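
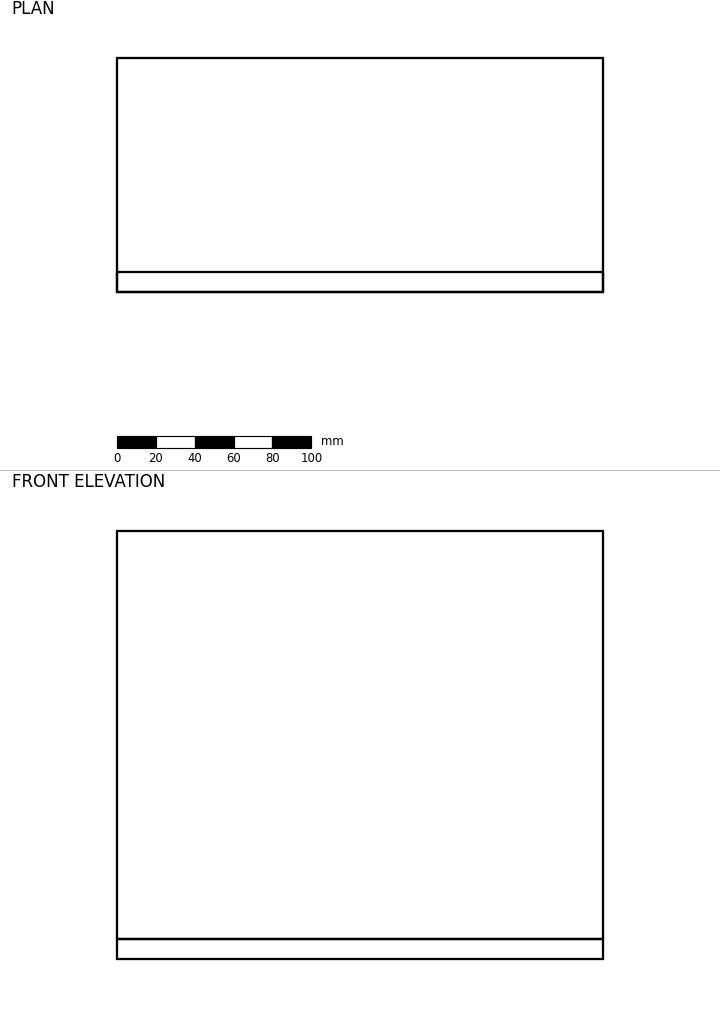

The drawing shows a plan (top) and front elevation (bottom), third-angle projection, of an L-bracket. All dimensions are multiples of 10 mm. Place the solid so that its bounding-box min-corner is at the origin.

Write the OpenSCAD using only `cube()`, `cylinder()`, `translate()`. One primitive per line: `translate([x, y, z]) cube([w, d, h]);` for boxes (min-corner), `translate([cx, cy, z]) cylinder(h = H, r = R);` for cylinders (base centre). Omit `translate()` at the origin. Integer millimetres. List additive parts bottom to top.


cube([250, 120, 10]);
translate([0, 0, 10]) cube([250, 10, 210]);


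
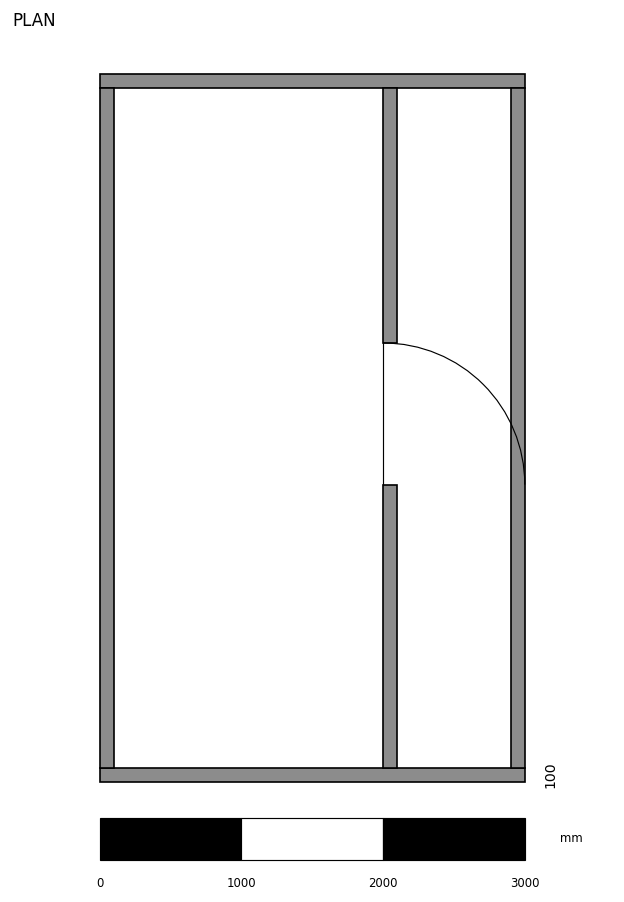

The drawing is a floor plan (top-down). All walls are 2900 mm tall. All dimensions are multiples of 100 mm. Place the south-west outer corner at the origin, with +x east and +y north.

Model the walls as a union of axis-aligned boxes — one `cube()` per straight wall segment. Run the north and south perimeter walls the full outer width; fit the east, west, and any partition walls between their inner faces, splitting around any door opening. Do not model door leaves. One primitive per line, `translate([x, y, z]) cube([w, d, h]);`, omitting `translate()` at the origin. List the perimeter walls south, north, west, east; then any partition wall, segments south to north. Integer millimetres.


cube([3000, 100, 2900]);
translate([0, 4900, 0]) cube([3000, 100, 2900]);
translate([0, 100, 0]) cube([100, 4800, 2900]);
translate([2900, 100, 0]) cube([100, 4800, 2900]);
translate([2000, 100, 0]) cube([100, 2000, 2900]);
translate([2000, 3100, 0]) cube([100, 1800, 2900]);


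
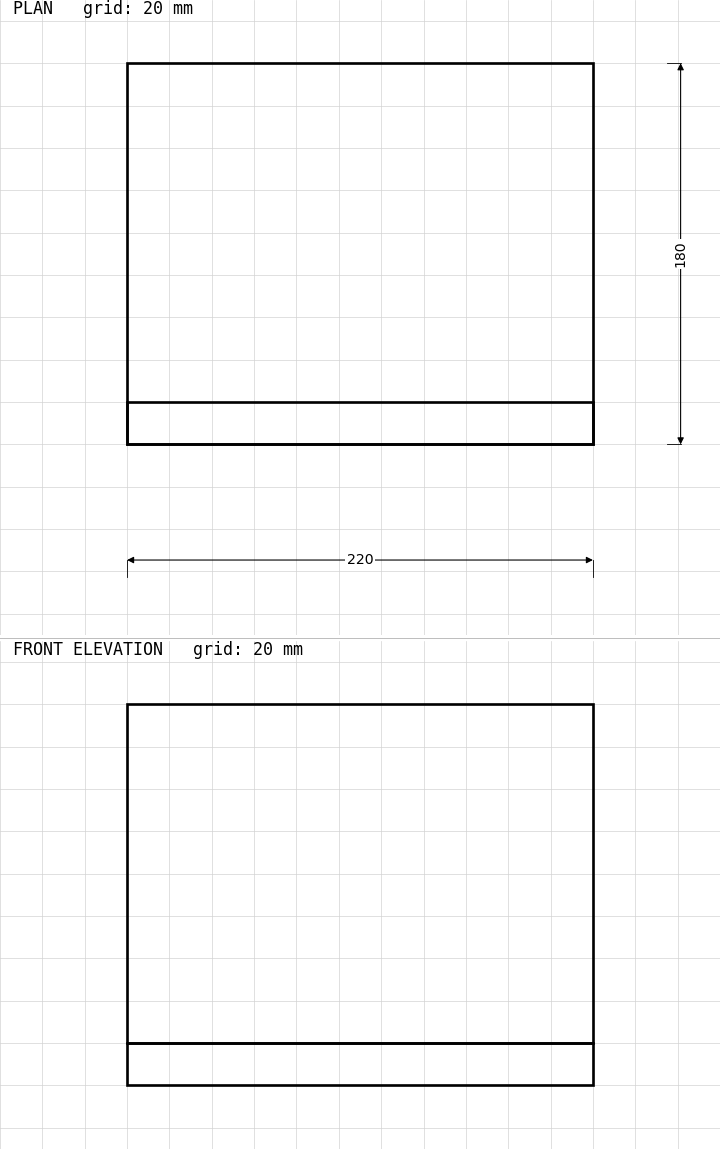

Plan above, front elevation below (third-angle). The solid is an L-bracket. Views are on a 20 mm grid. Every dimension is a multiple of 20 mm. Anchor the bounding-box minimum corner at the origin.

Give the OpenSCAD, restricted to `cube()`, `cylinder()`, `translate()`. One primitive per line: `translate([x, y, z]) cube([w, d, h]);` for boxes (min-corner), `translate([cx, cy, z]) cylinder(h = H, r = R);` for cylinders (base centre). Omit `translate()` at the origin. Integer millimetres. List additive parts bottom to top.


cube([220, 180, 20]);
translate([0, 0, 20]) cube([220, 20, 160]);


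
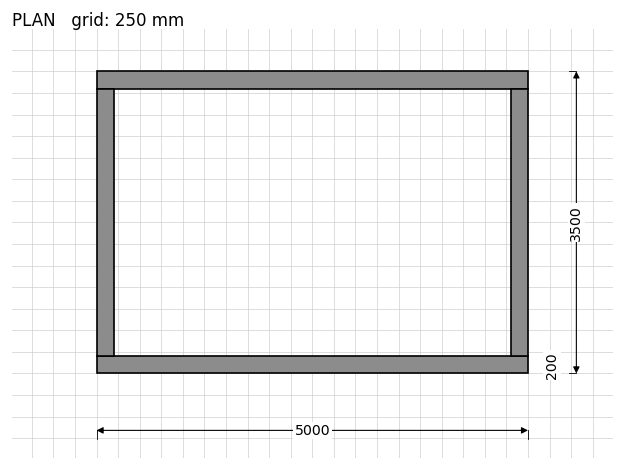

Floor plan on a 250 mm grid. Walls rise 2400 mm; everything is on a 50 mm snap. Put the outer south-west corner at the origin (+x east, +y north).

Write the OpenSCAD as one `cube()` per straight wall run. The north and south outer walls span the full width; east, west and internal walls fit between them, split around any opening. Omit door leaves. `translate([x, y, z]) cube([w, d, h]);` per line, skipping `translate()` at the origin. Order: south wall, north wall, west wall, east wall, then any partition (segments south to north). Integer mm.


cube([5000, 200, 2400]);
translate([0, 3300, 0]) cube([5000, 200, 2400]);
translate([0, 200, 0]) cube([200, 3100, 2400]);
translate([4800, 200, 0]) cube([200, 3100, 2400]);


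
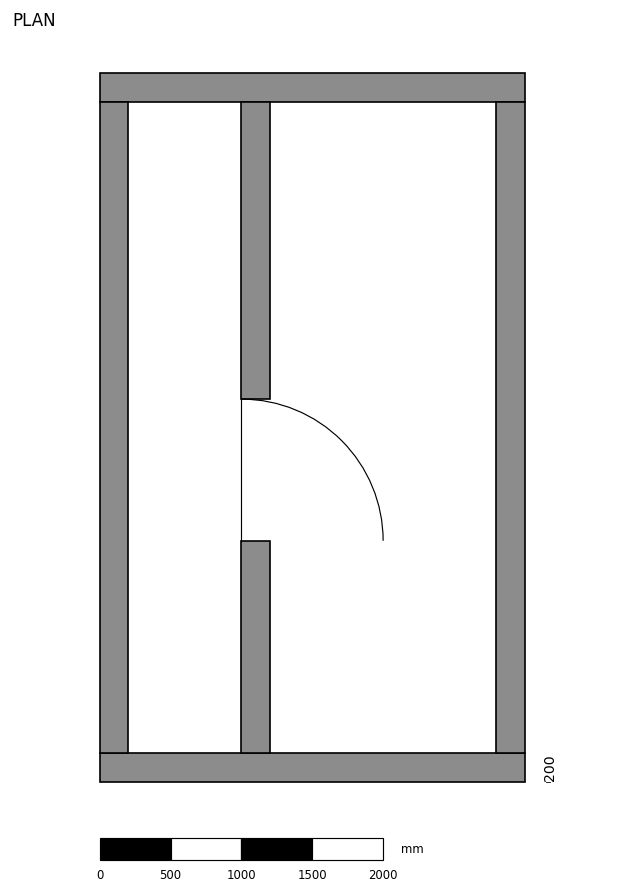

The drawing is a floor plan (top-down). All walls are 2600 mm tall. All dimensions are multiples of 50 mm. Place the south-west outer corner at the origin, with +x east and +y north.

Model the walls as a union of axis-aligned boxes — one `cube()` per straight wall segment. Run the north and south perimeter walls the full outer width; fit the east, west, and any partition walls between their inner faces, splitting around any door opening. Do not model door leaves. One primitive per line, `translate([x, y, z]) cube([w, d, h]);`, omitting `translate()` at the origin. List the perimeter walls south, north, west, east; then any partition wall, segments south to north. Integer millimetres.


cube([3000, 200, 2600]);
translate([0, 4800, 0]) cube([3000, 200, 2600]);
translate([0, 200, 0]) cube([200, 4600, 2600]);
translate([2800, 200, 0]) cube([200, 4600, 2600]);
translate([1000, 200, 0]) cube([200, 1500, 2600]);
translate([1000, 2700, 0]) cube([200, 2100, 2600]);


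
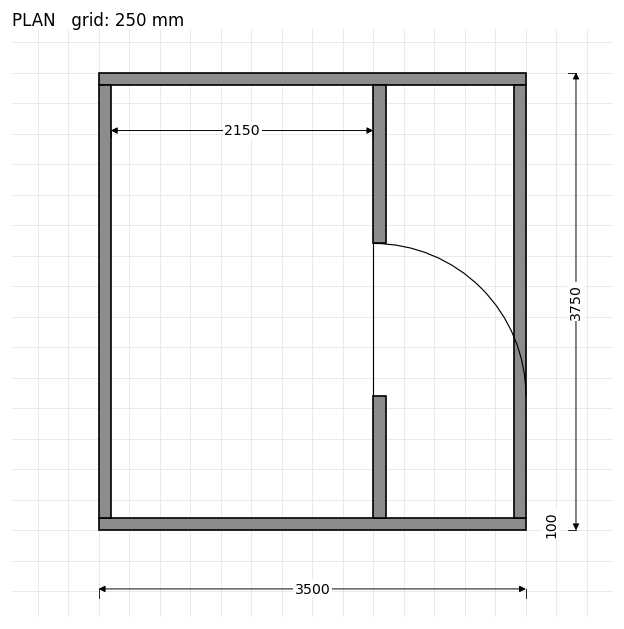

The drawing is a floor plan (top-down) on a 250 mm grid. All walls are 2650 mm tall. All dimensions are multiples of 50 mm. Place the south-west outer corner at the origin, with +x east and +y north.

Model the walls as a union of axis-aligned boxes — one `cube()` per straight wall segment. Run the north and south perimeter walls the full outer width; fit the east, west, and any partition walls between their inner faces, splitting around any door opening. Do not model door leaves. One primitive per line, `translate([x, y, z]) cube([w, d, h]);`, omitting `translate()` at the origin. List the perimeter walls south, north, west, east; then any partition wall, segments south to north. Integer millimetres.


cube([3500, 100, 2650]);
translate([0, 3650, 0]) cube([3500, 100, 2650]);
translate([0, 100, 0]) cube([100, 3550, 2650]);
translate([3400, 100, 0]) cube([100, 3550, 2650]);
translate([2250, 100, 0]) cube([100, 1000, 2650]);
translate([2250, 2350, 0]) cube([100, 1300, 2650]);


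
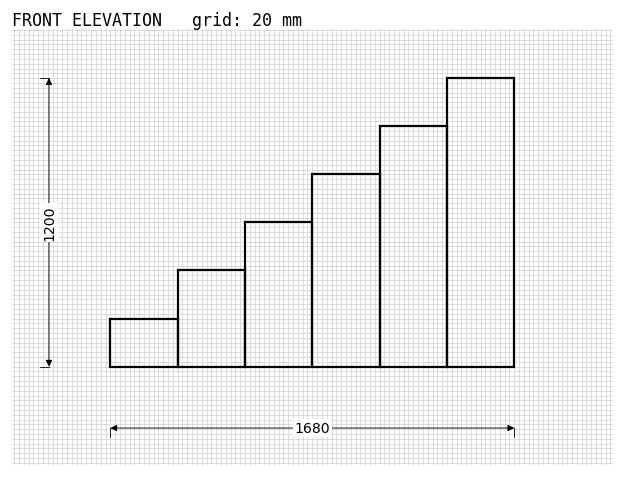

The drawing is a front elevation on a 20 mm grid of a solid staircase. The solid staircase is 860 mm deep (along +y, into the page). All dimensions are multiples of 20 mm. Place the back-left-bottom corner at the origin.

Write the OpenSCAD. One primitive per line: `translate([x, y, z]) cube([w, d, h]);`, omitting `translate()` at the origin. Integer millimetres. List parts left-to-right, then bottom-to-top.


cube([280, 860, 200]);
translate([280, 0, 0]) cube([280, 860, 400]);
translate([560, 0, 0]) cube([280, 860, 600]);
translate([840, 0, 0]) cube([280, 860, 800]);
translate([1120, 0, 0]) cube([280, 860, 1000]);
translate([1400, 0, 0]) cube([280, 860, 1200]);


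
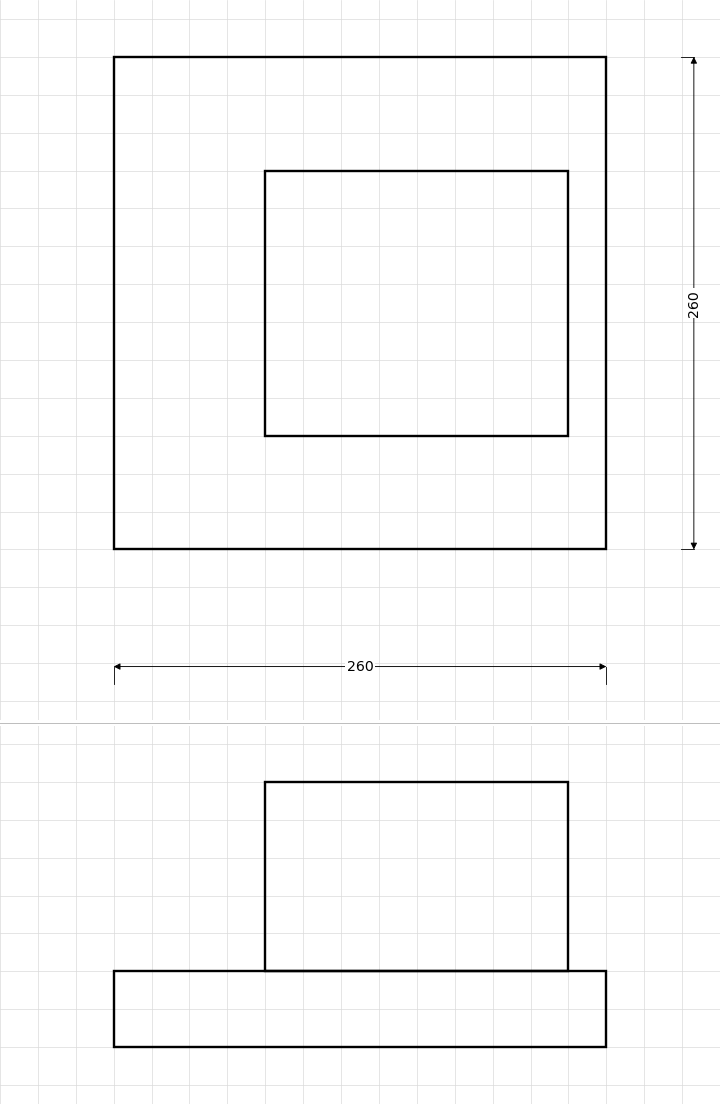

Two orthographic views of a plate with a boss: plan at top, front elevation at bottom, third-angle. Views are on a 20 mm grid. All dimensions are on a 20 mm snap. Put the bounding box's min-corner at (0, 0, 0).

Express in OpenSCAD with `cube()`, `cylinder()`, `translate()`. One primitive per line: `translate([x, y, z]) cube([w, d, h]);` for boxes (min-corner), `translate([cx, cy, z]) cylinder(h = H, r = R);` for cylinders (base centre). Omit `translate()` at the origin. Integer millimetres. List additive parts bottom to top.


cube([260, 260, 40]);
translate([80, 60, 40]) cube([160, 140, 100]);


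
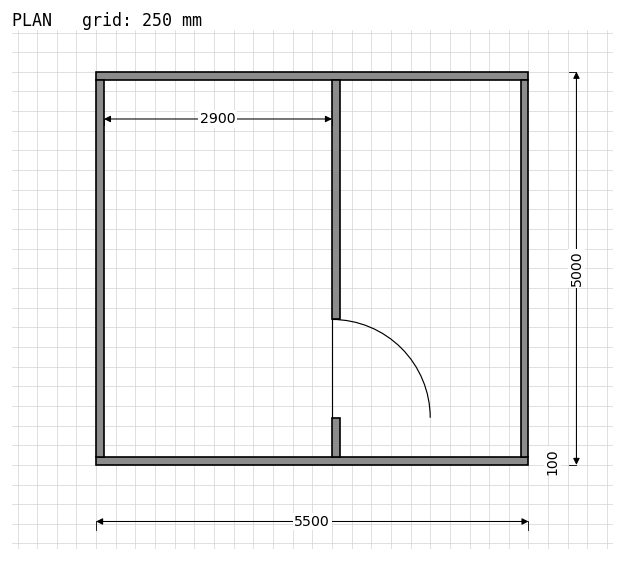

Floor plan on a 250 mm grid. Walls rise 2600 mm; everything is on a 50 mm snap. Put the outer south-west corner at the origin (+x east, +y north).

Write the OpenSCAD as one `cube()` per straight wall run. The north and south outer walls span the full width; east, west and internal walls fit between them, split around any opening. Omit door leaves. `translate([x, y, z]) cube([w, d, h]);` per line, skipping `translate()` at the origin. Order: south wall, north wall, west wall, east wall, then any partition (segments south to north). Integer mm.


cube([5500, 100, 2600]);
translate([0, 4900, 0]) cube([5500, 100, 2600]);
translate([0, 100, 0]) cube([100, 4800, 2600]);
translate([5400, 100, 0]) cube([100, 4800, 2600]);
translate([3000, 100, 0]) cube([100, 500, 2600]);
translate([3000, 1850, 0]) cube([100, 3050, 2600]);


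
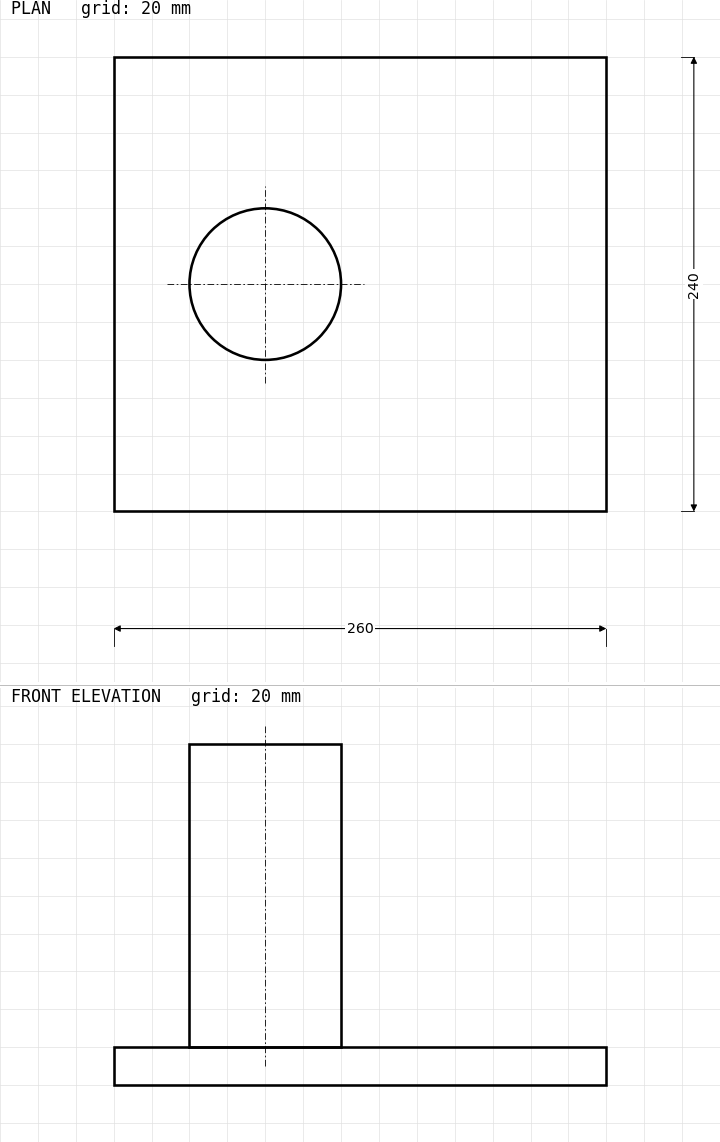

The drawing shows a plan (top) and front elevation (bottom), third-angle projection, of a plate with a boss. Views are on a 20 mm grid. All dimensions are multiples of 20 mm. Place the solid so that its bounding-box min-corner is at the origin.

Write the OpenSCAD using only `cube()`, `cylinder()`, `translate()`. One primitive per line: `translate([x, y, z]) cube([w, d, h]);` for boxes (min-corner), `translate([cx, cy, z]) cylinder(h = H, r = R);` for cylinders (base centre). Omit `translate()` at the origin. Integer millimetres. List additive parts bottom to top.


cube([260, 240, 20]);
translate([80, 120, 20]) cylinder(h = 160, r = 40);


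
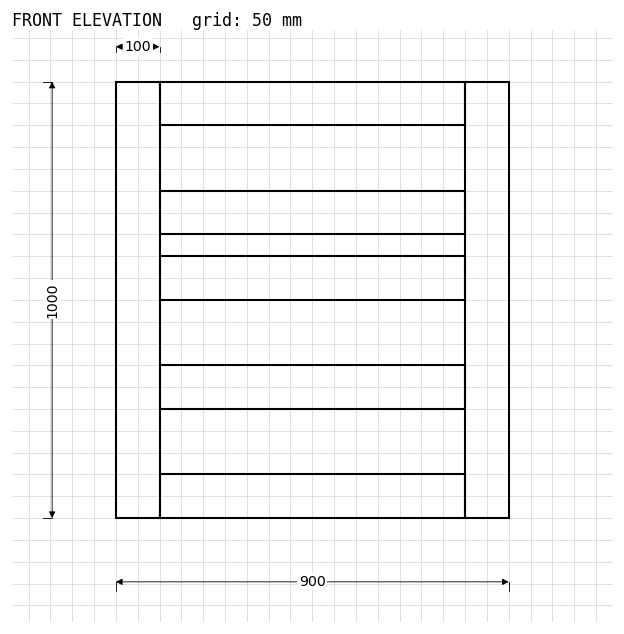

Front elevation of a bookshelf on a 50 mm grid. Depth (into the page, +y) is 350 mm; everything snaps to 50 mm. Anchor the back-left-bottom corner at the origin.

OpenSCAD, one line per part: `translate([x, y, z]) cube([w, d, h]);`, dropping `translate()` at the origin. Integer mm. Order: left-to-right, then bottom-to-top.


cube([100, 350, 1000]);
translate([100, 0, 0]) cube([700, 350, 100]);
translate([100, 0, 250]) cube([700, 350, 100]);
translate([100, 0, 500]) cube([700, 350, 100]);
translate([100, 0, 650]) cube([700, 350, 100]);
translate([100, 0, 900]) cube([700, 350, 100]);
translate([800, 0, 0]) cube([100, 350, 1000]);


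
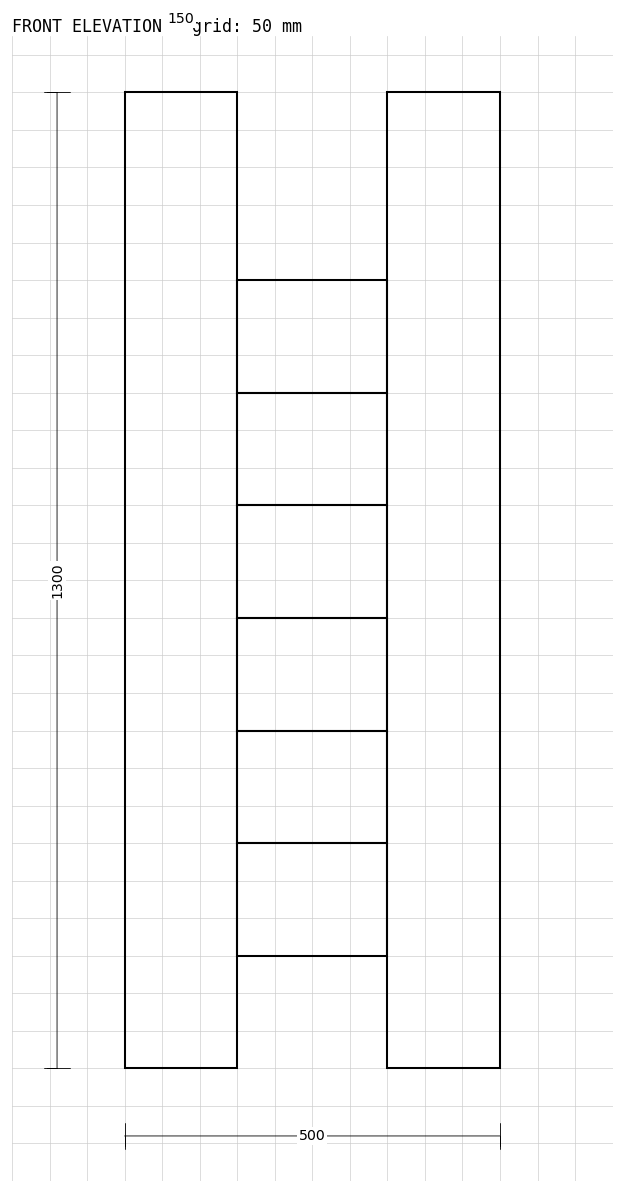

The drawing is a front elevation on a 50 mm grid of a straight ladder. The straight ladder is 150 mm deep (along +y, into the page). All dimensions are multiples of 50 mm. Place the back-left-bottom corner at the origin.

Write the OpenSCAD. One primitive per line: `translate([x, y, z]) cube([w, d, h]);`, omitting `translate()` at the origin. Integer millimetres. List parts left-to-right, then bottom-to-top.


cube([150, 150, 1300]);
translate([150, 0, 150]) cube([200, 150, 150]);
translate([150, 0, 300]) cube([200, 150, 150]);
translate([150, 0, 450]) cube([200, 150, 150]);
translate([150, 0, 600]) cube([200, 150, 150]);
translate([150, 0, 750]) cube([200, 150, 150]);
translate([150, 0, 900]) cube([200, 150, 150]);
translate([350, 0, 0]) cube([150, 150, 1300]);


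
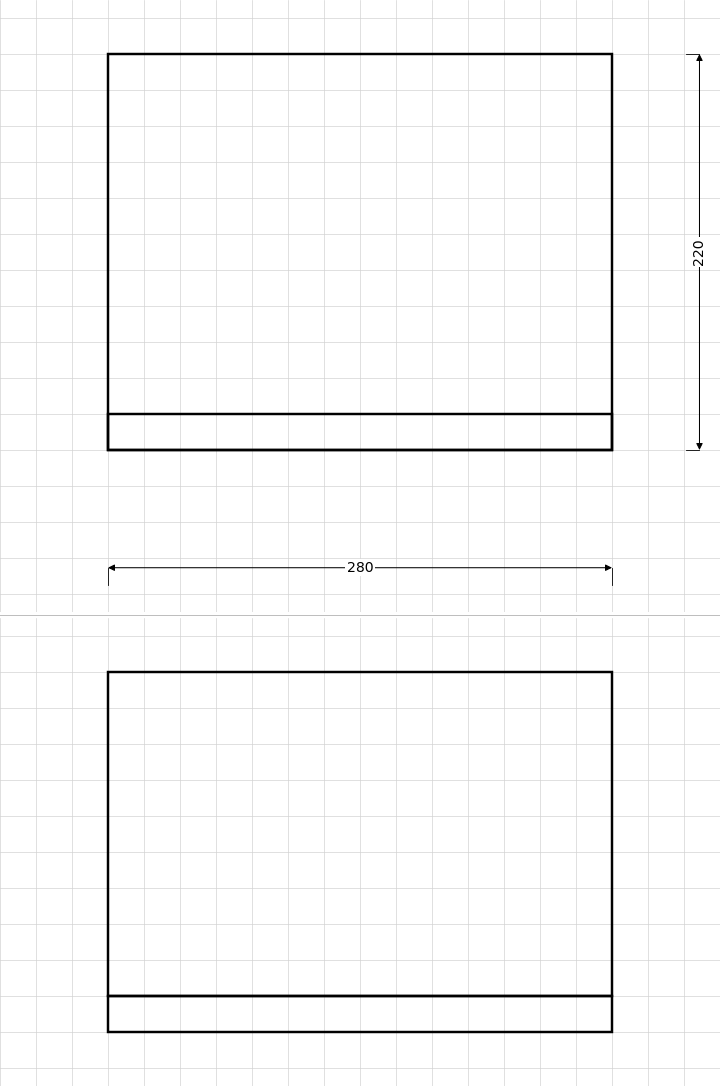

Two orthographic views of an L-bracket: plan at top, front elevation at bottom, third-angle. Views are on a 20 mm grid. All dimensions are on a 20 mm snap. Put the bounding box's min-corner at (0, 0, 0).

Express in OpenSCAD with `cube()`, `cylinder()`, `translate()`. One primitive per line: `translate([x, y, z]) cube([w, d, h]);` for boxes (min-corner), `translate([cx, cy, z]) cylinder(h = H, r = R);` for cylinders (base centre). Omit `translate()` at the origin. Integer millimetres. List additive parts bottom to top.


cube([280, 220, 20]);
translate([0, 0, 20]) cube([280, 20, 180]);


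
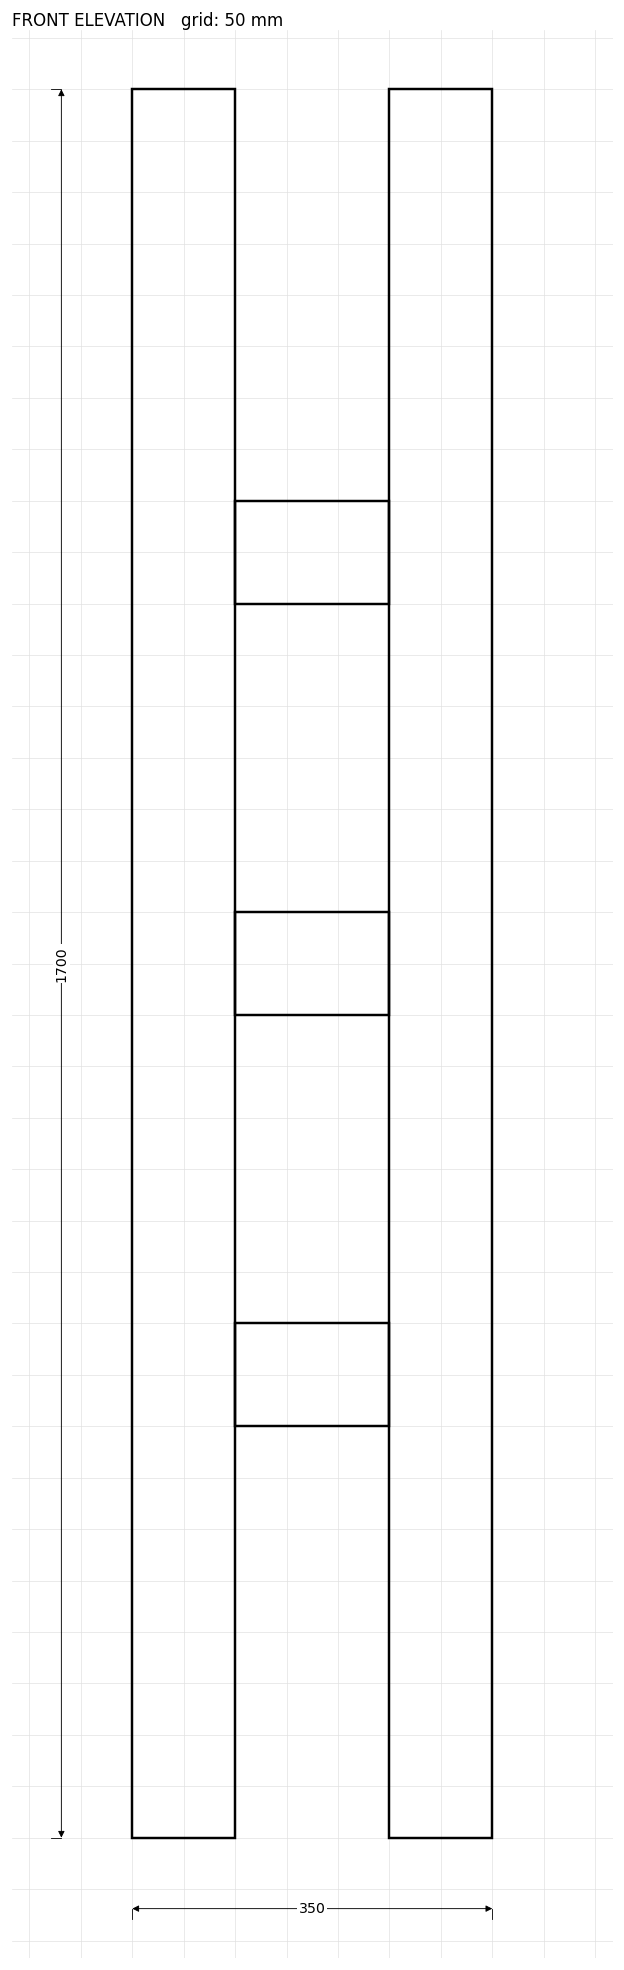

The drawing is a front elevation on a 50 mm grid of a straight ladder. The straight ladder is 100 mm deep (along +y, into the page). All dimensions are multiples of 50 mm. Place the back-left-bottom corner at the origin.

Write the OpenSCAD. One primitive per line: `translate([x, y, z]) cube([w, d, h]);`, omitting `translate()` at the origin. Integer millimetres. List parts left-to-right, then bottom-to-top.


cube([100, 100, 1700]);
translate([100, 0, 400]) cube([150, 100, 100]);
translate([100, 0, 800]) cube([150, 100, 100]);
translate([100, 0, 1200]) cube([150, 100, 100]);
translate([250, 0, 0]) cube([100, 100, 1700]);


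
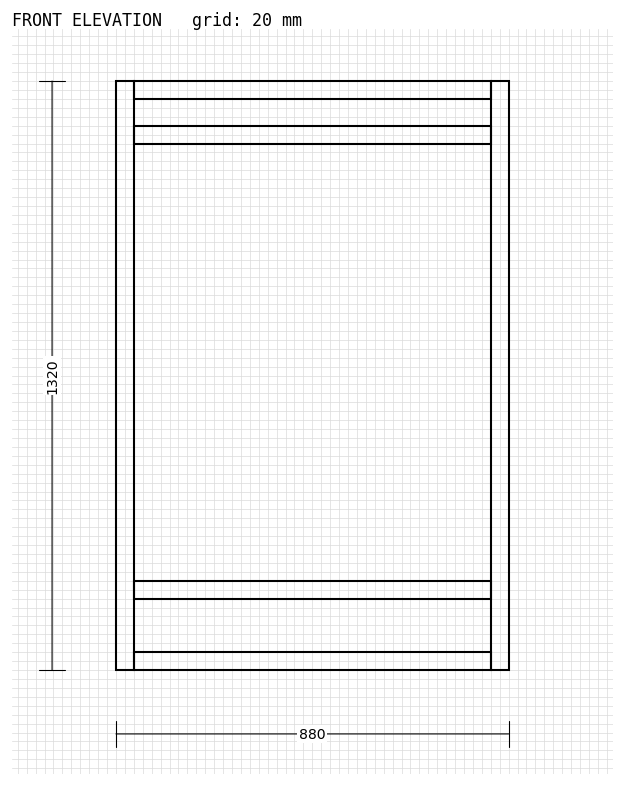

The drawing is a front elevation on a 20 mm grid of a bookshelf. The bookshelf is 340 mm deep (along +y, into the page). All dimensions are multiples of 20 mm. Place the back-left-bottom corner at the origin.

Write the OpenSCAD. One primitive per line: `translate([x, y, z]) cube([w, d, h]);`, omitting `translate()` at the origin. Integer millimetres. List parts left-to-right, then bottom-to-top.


cube([40, 340, 1320]);
translate([40, 0, 0]) cube([800, 340, 40]);
translate([40, 0, 160]) cube([800, 340, 40]);
translate([40, 0, 1180]) cube([800, 340, 40]);
translate([40, 0, 1280]) cube([800, 340, 40]);
translate([840, 0, 0]) cube([40, 340, 1320]);


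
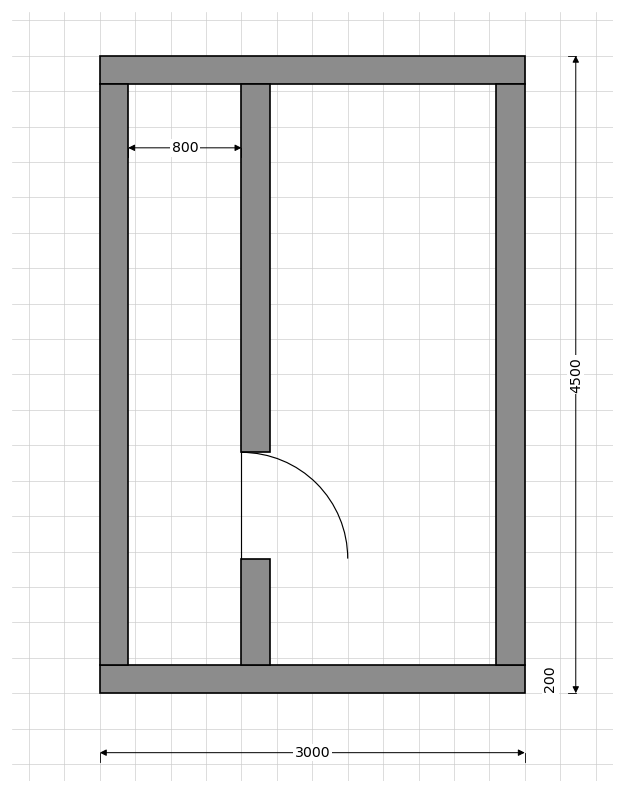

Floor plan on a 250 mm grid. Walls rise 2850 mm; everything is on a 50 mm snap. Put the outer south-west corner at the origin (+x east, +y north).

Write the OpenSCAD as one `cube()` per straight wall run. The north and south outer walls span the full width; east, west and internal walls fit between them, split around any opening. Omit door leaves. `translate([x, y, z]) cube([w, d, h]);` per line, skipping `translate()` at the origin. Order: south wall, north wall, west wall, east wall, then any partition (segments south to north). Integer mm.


cube([3000, 200, 2850]);
translate([0, 4300, 0]) cube([3000, 200, 2850]);
translate([0, 200, 0]) cube([200, 4100, 2850]);
translate([2800, 200, 0]) cube([200, 4100, 2850]);
translate([1000, 200, 0]) cube([200, 750, 2850]);
translate([1000, 1700, 0]) cube([200, 2600, 2850]);


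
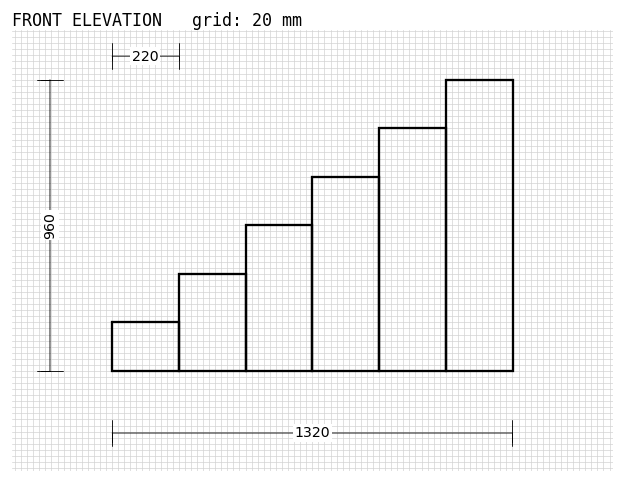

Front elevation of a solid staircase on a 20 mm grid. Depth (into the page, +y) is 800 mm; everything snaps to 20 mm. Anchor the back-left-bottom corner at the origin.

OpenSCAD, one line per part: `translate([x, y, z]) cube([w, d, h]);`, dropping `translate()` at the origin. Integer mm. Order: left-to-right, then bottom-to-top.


cube([220, 800, 160]);
translate([220, 0, 0]) cube([220, 800, 320]);
translate([440, 0, 0]) cube([220, 800, 480]);
translate([660, 0, 0]) cube([220, 800, 640]);
translate([880, 0, 0]) cube([220, 800, 800]);
translate([1100, 0, 0]) cube([220, 800, 960]);


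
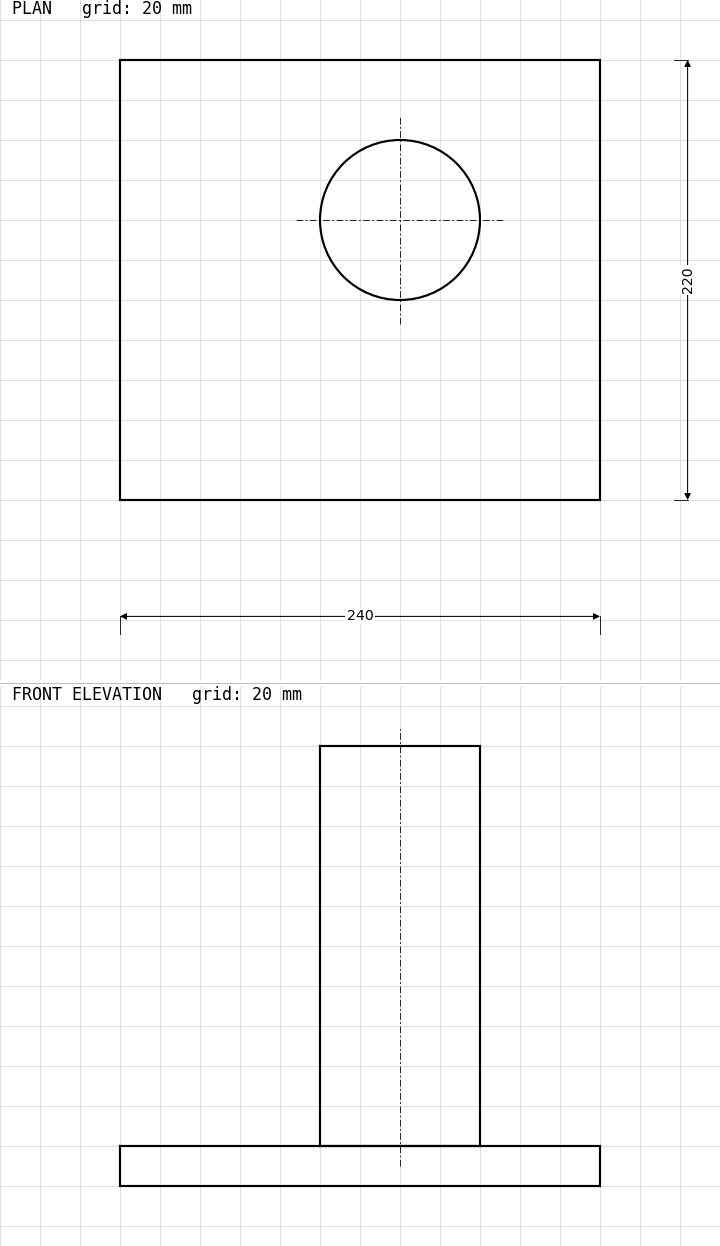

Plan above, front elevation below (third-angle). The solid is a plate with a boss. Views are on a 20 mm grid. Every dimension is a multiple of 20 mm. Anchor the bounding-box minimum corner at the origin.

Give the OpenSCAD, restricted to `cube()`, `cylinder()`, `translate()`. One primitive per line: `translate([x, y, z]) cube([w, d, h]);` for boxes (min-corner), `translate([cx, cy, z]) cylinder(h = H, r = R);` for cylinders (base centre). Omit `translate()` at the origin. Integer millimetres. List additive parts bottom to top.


cube([240, 220, 20]);
translate([140, 140, 20]) cylinder(h = 200, r = 40);


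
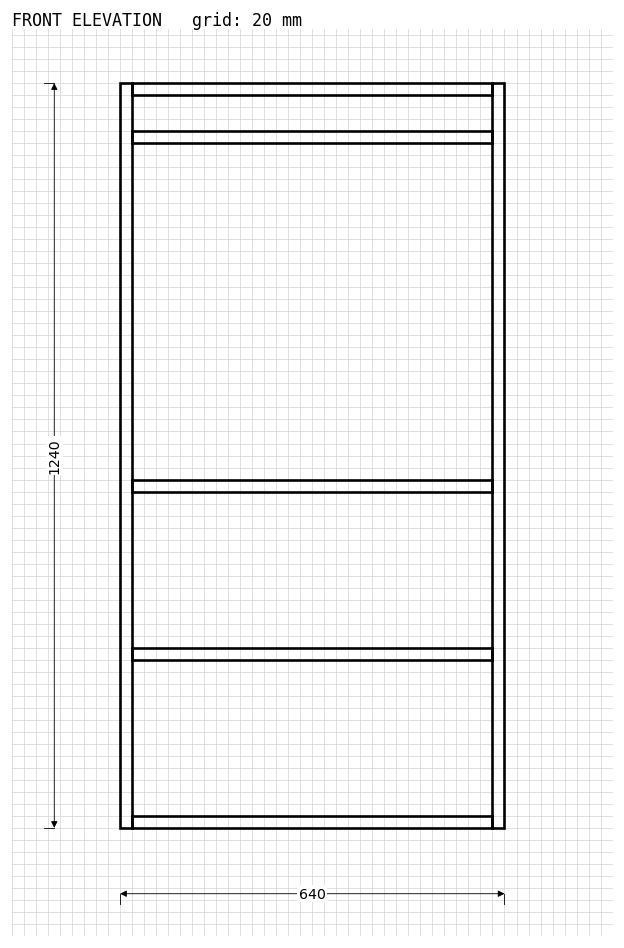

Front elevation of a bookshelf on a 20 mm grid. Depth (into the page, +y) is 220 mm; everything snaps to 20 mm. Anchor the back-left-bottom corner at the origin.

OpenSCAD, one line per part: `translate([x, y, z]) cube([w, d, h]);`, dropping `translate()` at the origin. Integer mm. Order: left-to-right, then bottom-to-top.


cube([20, 220, 1240]);
translate([20, 0, 0]) cube([600, 220, 20]);
translate([20, 0, 280]) cube([600, 220, 20]);
translate([20, 0, 560]) cube([600, 220, 20]);
translate([20, 0, 1140]) cube([600, 220, 20]);
translate([20, 0, 1220]) cube([600, 220, 20]);
translate([620, 0, 0]) cube([20, 220, 1240]);


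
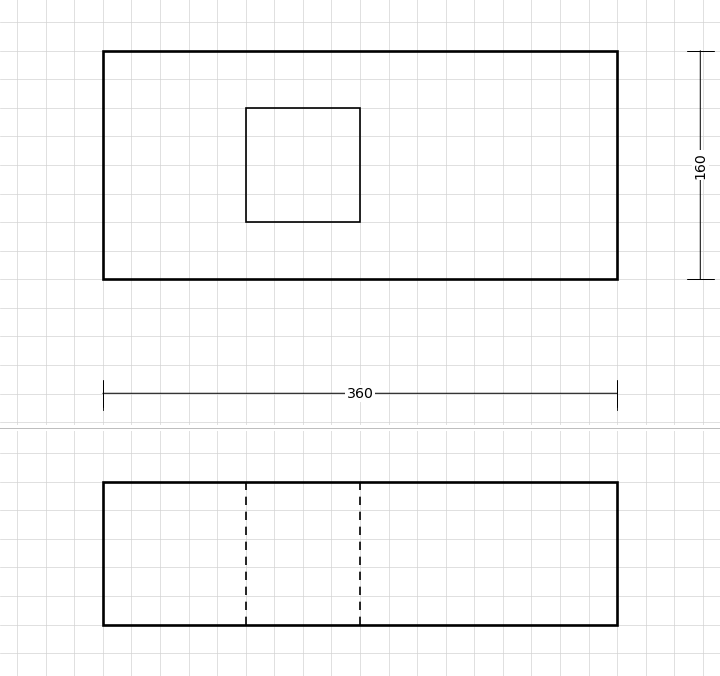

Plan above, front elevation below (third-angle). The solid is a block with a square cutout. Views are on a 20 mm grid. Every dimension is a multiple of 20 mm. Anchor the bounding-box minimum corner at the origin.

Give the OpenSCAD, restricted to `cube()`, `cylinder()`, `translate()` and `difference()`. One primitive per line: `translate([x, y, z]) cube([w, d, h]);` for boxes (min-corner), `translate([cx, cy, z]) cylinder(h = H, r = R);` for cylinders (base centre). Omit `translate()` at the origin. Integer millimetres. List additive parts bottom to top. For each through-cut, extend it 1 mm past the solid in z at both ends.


difference() {
  cube([360, 160, 100]);
  translate([100, 40, -1]) cube([80, 80, 102]);
}


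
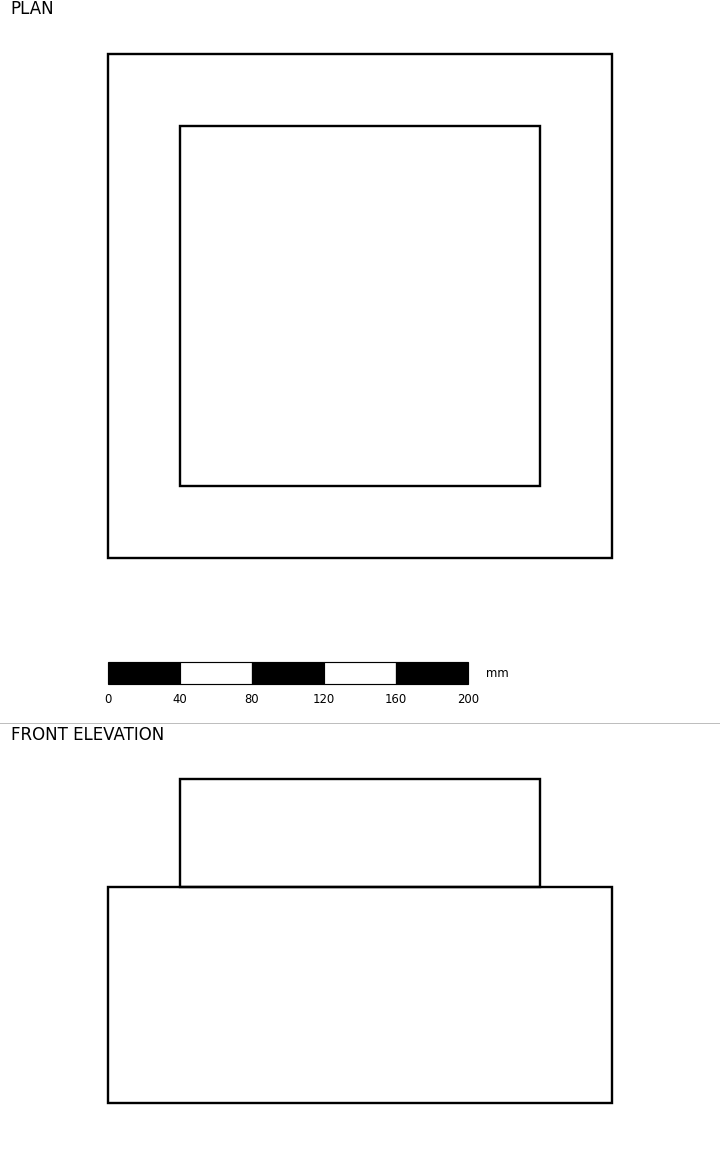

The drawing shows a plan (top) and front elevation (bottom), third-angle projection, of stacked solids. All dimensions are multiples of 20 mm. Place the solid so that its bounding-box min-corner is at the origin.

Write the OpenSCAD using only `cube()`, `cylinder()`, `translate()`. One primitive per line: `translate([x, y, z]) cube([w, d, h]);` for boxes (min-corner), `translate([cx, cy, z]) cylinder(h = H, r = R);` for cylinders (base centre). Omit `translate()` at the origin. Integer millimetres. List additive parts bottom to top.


cube([280, 280, 120]);
translate([40, 40, 120]) cube([200, 200, 60]);


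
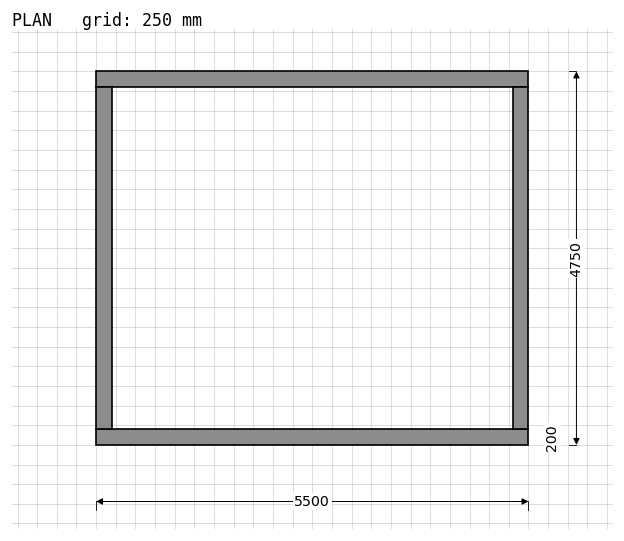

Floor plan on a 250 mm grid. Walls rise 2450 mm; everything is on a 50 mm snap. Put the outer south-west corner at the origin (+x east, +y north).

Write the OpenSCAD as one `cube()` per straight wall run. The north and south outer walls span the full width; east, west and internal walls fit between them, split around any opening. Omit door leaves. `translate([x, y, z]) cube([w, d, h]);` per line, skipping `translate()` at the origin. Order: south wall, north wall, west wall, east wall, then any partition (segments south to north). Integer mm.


cube([5500, 200, 2450]);
translate([0, 4550, 0]) cube([5500, 200, 2450]);
translate([0, 200, 0]) cube([200, 4350, 2450]);
translate([5300, 200, 0]) cube([200, 4350, 2450]);


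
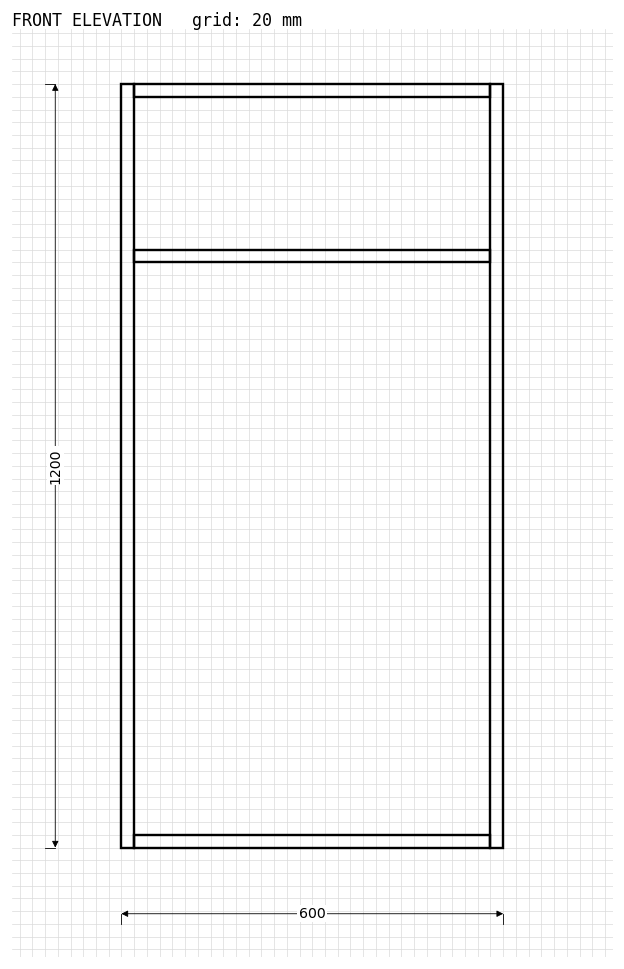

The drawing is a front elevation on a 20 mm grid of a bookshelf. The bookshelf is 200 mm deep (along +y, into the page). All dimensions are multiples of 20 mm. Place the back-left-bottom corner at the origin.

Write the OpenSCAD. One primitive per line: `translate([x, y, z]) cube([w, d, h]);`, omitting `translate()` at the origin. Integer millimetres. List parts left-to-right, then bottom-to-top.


cube([20, 200, 1200]);
translate([20, 0, 0]) cube([560, 200, 20]);
translate([20, 0, 920]) cube([560, 200, 20]);
translate([20, 0, 1180]) cube([560, 200, 20]);
translate([580, 0, 0]) cube([20, 200, 1200]);


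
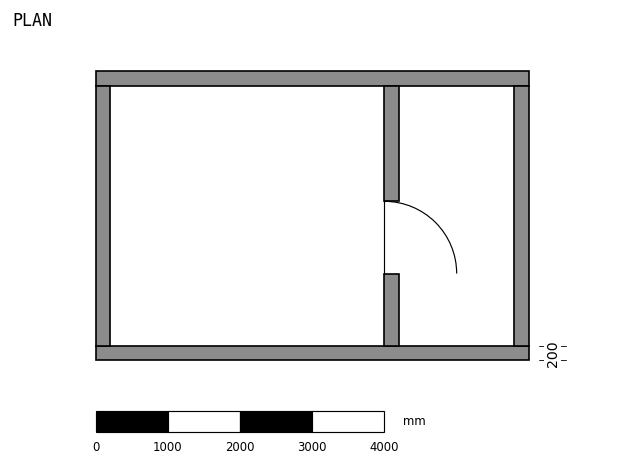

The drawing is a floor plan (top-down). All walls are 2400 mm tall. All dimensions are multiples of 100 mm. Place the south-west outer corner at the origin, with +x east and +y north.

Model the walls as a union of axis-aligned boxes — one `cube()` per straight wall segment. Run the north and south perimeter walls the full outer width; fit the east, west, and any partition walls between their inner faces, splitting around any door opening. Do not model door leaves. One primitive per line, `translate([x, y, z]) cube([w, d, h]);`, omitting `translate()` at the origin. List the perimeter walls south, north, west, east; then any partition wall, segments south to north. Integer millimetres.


cube([6000, 200, 2400]);
translate([0, 3800, 0]) cube([6000, 200, 2400]);
translate([0, 200, 0]) cube([200, 3600, 2400]);
translate([5800, 200, 0]) cube([200, 3600, 2400]);
translate([4000, 200, 0]) cube([200, 1000, 2400]);
translate([4000, 2200, 0]) cube([200, 1600, 2400]);


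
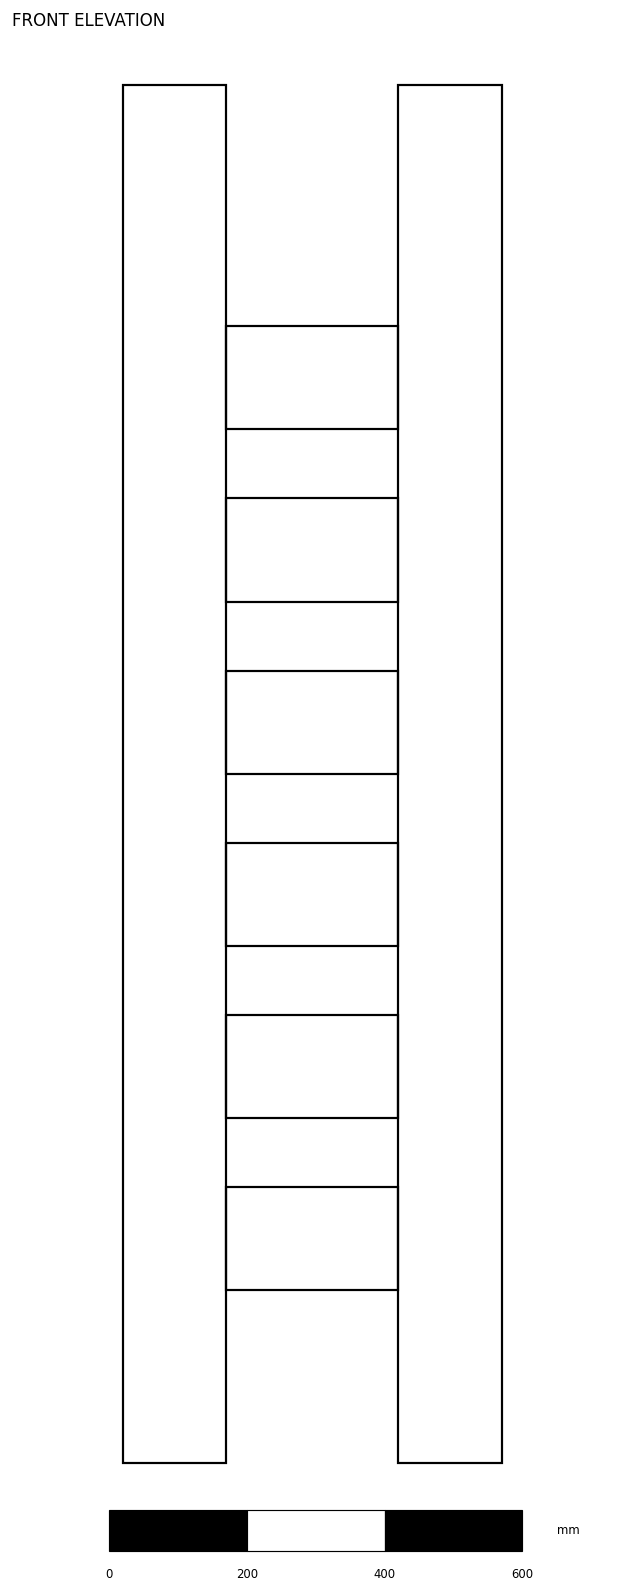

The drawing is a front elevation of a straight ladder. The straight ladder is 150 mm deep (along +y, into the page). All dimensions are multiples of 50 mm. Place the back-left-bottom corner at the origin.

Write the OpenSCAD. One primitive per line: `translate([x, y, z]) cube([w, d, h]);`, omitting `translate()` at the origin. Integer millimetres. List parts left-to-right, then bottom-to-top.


cube([150, 150, 2000]);
translate([150, 0, 250]) cube([250, 150, 150]);
translate([150, 0, 500]) cube([250, 150, 150]);
translate([150, 0, 750]) cube([250, 150, 150]);
translate([150, 0, 1000]) cube([250, 150, 150]);
translate([150, 0, 1250]) cube([250, 150, 150]);
translate([150, 0, 1500]) cube([250, 150, 150]);
translate([400, 0, 0]) cube([150, 150, 2000]);


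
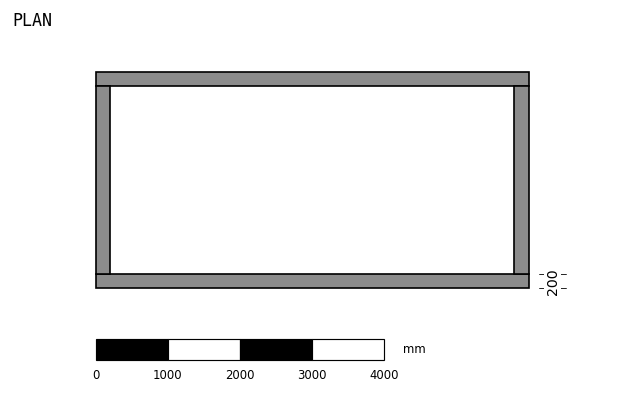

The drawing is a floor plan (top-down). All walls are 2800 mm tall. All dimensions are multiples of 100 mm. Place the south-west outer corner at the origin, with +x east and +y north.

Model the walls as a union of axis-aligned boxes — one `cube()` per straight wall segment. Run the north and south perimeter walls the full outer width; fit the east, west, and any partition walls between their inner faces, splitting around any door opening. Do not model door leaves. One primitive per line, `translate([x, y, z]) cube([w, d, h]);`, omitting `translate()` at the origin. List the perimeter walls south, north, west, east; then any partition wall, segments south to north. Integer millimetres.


cube([6000, 200, 2800]);
translate([0, 2800, 0]) cube([6000, 200, 2800]);
translate([0, 200, 0]) cube([200, 2600, 2800]);
translate([5800, 200, 0]) cube([200, 2600, 2800]);


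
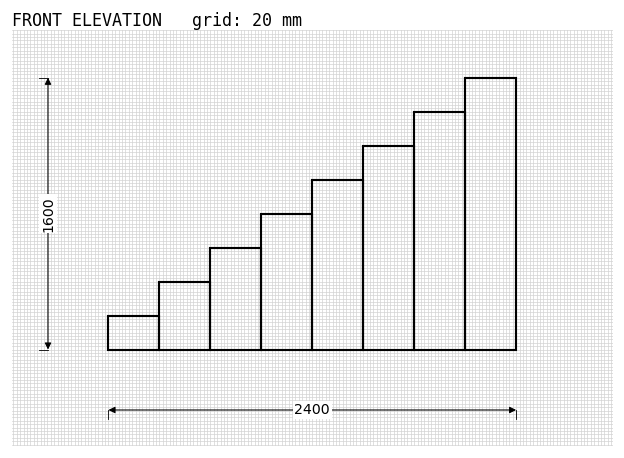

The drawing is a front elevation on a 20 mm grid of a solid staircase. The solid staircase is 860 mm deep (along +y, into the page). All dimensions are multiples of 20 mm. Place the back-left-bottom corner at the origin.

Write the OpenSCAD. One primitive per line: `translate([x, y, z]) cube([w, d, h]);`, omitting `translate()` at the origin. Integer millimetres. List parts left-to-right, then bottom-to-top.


cube([300, 860, 200]);
translate([300, 0, 0]) cube([300, 860, 400]);
translate([600, 0, 0]) cube([300, 860, 600]);
translate([900, 0, 0]) cube([300, 860, 800]);
translate([1200, 0, 0]) cube([300, 860, 1000]);
translate([1500, 0, 0]) cube([300, 860, 1200]);
translate([1800, 0, 0]) cube([300, 860, 1400]);
translate([2100, 0, 0]) cube([300, 860, 1600]);


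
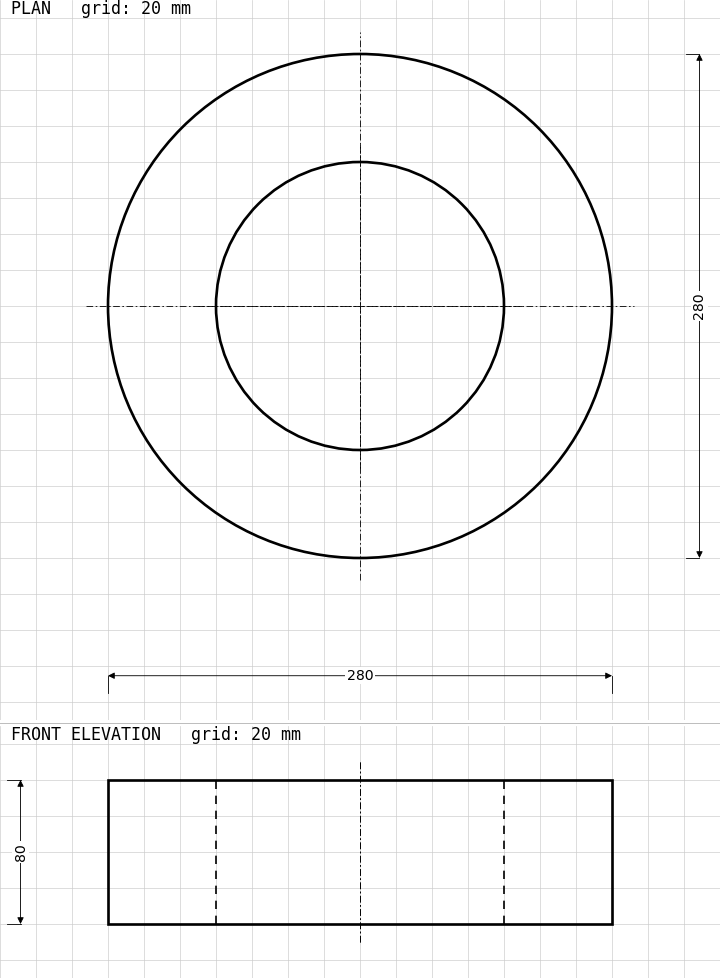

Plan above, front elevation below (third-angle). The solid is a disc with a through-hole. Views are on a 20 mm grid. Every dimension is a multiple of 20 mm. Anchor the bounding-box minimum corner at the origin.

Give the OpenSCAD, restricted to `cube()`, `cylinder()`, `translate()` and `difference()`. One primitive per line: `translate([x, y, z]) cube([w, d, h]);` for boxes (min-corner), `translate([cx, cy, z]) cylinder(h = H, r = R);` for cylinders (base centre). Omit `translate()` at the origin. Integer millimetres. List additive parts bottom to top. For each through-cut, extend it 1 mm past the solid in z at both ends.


difference() {
  translate([140, 140, 0]) cylinder(h = 80, r = 140);
  translate([140, 140, -1]) cylinder(h = 82, r = 80);
}


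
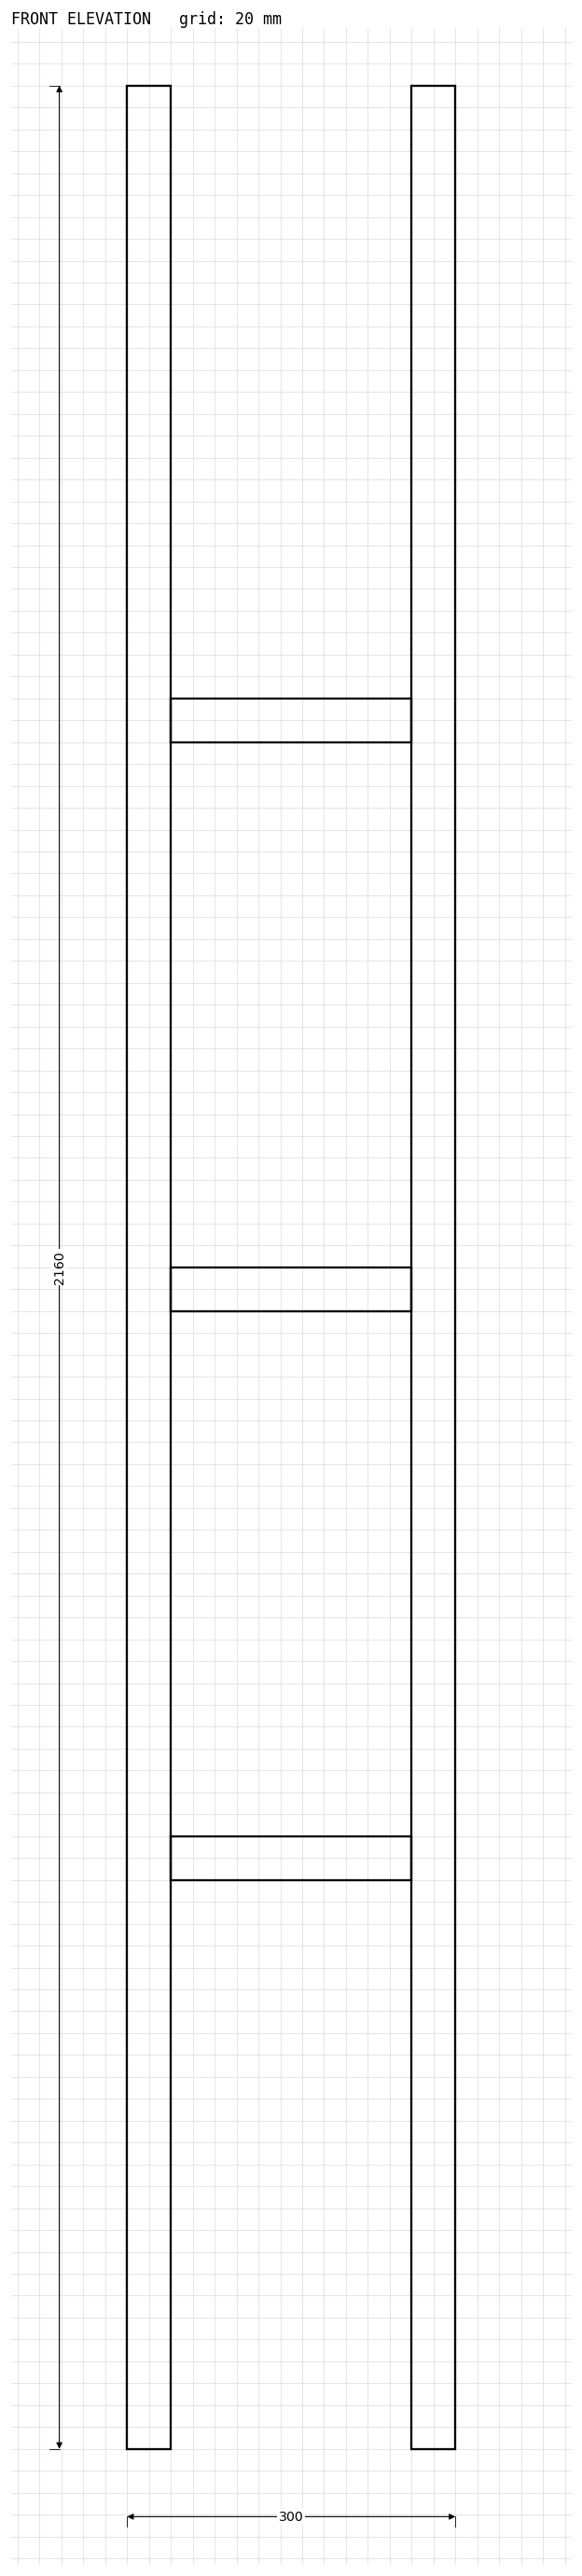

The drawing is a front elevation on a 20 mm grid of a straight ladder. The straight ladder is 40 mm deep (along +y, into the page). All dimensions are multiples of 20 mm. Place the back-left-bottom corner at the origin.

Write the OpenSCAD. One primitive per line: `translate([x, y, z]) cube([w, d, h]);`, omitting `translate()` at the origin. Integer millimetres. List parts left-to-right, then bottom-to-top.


cube([40, 40, 2160]);
translate([40, 0, 520]) cube([220, 40, 40]);
translate([40, 0, 1040]) cube([220, 40, 40]);
translate([40, 0, 1560]) cube([220, 40, 40]);
translate([260, 0, 0]) cube([40, 40, 2160]);


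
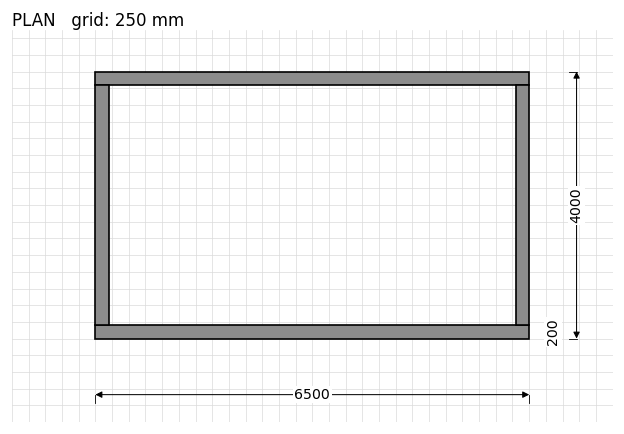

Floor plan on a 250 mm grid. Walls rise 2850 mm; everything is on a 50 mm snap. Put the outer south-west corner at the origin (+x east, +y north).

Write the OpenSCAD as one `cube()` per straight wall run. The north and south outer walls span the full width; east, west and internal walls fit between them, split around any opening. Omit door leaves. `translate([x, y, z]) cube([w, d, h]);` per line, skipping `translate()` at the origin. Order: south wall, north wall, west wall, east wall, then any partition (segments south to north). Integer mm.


cube([6500, 200, 2850]);
translate([0, 3800, 0]) cube([6500, 200, 2850]);
translate([0, 200, 0]) cube([200, 3600, 2850]);
translate([6300, 200, 0]) cube([200, 3600, 2850]);


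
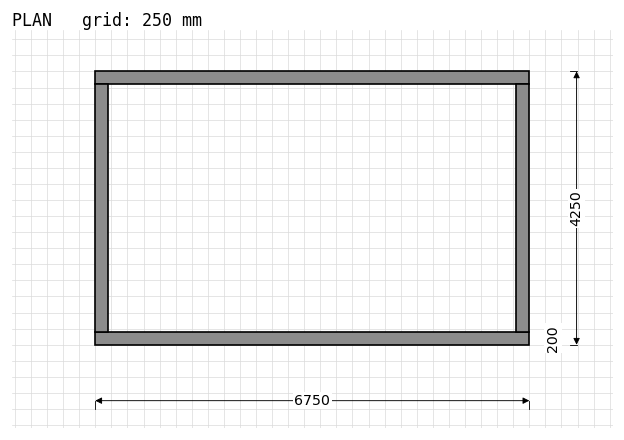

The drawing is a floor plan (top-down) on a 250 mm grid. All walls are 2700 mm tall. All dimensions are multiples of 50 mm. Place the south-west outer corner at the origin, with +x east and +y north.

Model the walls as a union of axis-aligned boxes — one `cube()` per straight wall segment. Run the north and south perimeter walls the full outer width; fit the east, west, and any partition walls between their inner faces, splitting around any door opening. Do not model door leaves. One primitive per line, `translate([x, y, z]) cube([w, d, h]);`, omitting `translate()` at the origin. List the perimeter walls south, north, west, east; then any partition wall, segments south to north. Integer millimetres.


cube([6750, 200, 2700]);
translate([0, 4050, 0]) cube([6750, 200, 2700]);
translate([0, 200, 0]) cube([200, 3850, 2700]);
translate([6550, 200, 0]) cube([200, 3850, 2700]);


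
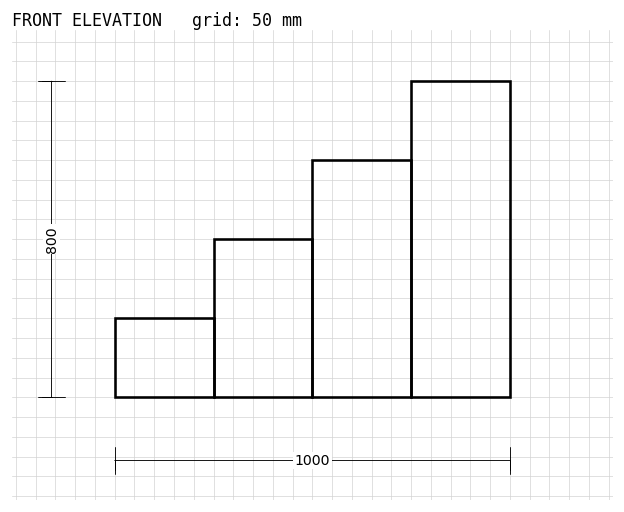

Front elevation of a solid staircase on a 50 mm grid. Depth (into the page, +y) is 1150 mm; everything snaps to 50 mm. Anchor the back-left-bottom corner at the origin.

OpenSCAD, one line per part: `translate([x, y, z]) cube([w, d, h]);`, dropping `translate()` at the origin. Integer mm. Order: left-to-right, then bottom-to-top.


cube([250, 1150, 200]);
translate([250, 0, 0]) cube([250, 1150, 400]);
translate([500, 0, 0]) cube([250, 1150, 600]);
translate([750, 0, 0]) cube([250, 1150, 800]);


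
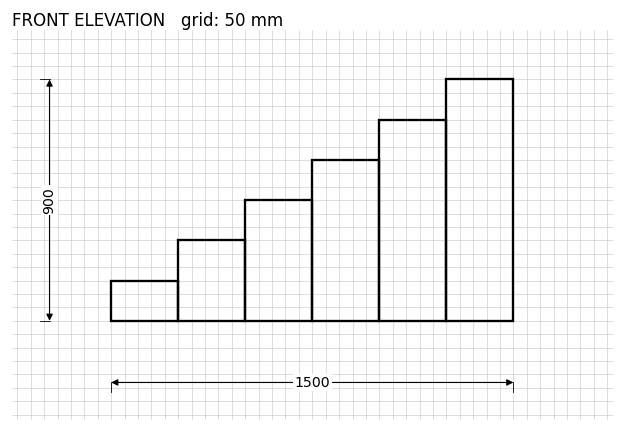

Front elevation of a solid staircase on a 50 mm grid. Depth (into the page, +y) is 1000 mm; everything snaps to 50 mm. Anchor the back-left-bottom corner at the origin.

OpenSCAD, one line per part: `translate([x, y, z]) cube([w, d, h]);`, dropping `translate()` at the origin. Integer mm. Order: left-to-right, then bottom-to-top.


cube([250, 1000, 150]);
translate([250, 0, 0]) cube([250, 1000, 300]);
translate([500, 0, 0]) cube([250, 1000, 450]);
translate([750, 0, 0]) cube([250, 1000, 600]);
translate([1000, 0, 0]) cube([250, 1000, 750]);
translate([1250, 0, 0]) cube([250, 1000, 900]);


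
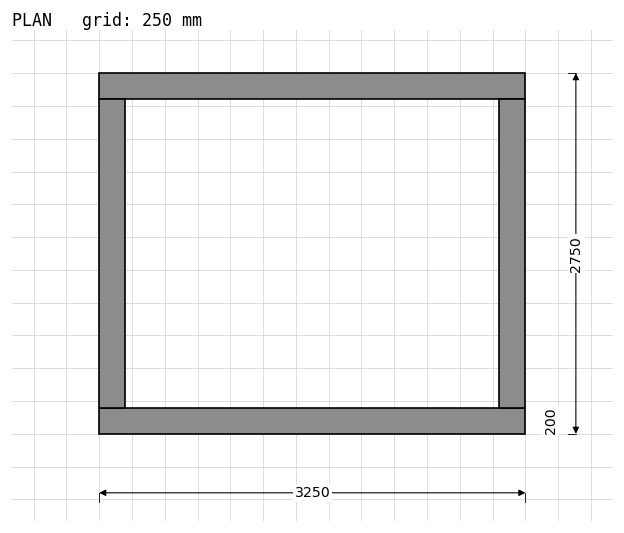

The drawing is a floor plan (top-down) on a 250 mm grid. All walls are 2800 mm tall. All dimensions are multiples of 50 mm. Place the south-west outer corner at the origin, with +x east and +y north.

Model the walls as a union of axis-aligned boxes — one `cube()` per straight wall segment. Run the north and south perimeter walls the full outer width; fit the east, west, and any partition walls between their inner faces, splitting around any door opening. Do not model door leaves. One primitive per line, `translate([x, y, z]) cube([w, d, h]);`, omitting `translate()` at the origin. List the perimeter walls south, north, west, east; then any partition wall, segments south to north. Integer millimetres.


cube([3250, 200, 2800]);
translate([0, 2550, 0]) cube([3250, 200, 2800]);
translate([0, 200, 0]) cube([200, 2350, 2800]);
translate([3050, 200, 0]) cube([200, 2350, 2800]);


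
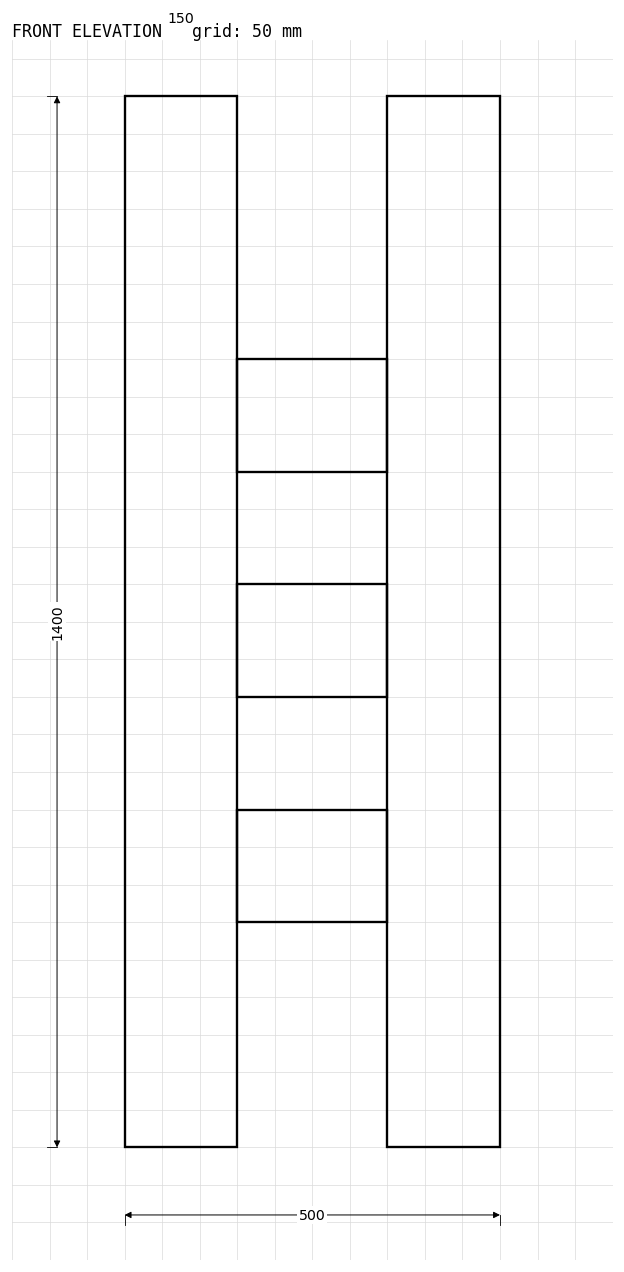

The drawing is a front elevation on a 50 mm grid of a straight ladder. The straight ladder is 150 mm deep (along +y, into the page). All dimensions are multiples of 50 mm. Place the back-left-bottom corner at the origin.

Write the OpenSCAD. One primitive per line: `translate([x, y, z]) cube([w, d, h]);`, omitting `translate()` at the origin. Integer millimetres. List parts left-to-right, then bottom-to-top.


cube([150, 150, 1400]);
translate([150, 0, 300]) cube([200, 150, 150]);
translate([150, 0, 600]) cube([200, 150, 150]);
translate([150, 0, 900]) cube([200, 150, 150]);
translate([350, 0, 0]) cube([150, 150, 1400]);


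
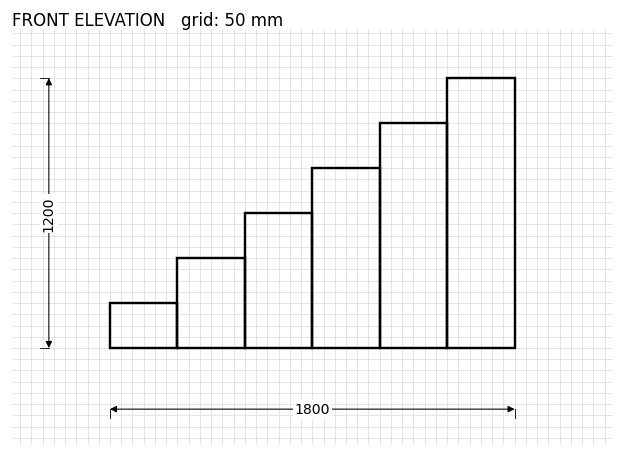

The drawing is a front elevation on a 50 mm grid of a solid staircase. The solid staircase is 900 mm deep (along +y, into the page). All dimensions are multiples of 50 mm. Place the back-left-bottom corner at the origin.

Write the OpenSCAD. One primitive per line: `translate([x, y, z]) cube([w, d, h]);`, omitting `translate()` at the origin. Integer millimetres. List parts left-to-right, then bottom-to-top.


cube([300, 900, 200]);
translate([300, 0, 0]) cube([300, 900, 400]);
translate([600, 0, 0]) cube([300, 900, 600]);
translate([900, 0, 0]) cube([300, 900, 800]);
translate([1200, 0, 0]) cube([300, 900, 1000]);
translate([1500, 0, 0]) cube([300, 900, 1200]);


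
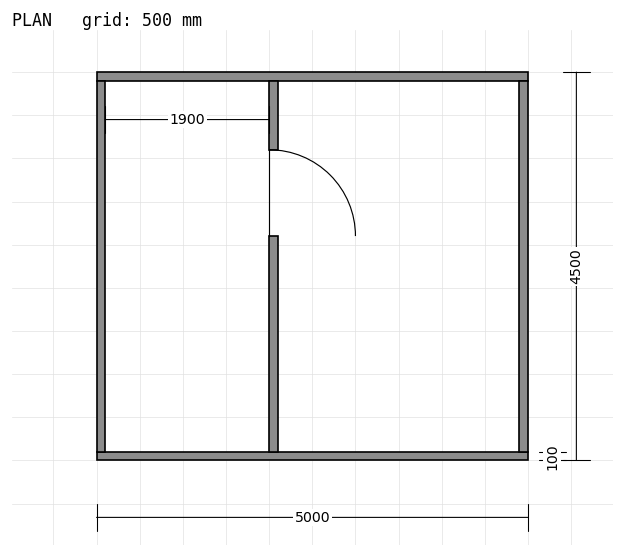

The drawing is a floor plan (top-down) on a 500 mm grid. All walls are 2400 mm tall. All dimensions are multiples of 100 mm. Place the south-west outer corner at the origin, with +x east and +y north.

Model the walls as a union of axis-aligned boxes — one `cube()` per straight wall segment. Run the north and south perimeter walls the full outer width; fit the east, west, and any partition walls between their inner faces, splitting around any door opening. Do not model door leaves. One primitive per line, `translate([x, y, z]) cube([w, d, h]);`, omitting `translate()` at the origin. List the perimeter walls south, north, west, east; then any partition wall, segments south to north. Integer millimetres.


cube([5000, 100, 2400]);
translate([0, 4400, 0]) cube([5000, 100, 2400]);
translate([0, 100, 0]) cube([100, 4300, 2400]);
translate([4900, 100, 0]) cube([100, 4300, 2400]);
translate([2000, 100, 0]) cube([100, 2500, 2400]);
translate([2000, 3600, 0]) cube([100, 800, 2400]);


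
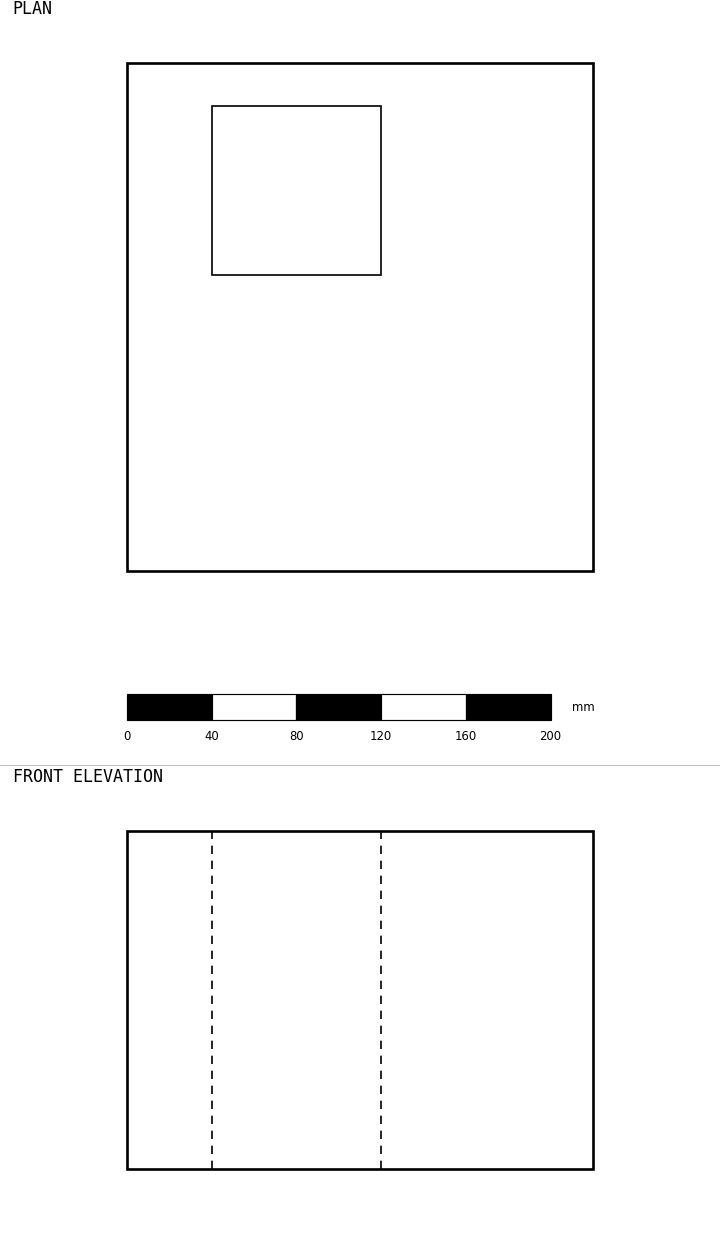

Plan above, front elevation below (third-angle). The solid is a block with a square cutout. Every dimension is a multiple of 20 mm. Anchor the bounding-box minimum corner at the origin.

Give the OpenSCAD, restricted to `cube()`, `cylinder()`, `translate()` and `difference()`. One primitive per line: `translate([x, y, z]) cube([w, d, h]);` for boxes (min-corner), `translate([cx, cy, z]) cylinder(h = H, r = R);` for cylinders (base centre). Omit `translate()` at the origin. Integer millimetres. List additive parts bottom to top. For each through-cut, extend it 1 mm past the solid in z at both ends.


difference() {
  cube([220, 240, 160]);
  translate([40, 140, -1]) cube([80, 80, 162]);
}
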